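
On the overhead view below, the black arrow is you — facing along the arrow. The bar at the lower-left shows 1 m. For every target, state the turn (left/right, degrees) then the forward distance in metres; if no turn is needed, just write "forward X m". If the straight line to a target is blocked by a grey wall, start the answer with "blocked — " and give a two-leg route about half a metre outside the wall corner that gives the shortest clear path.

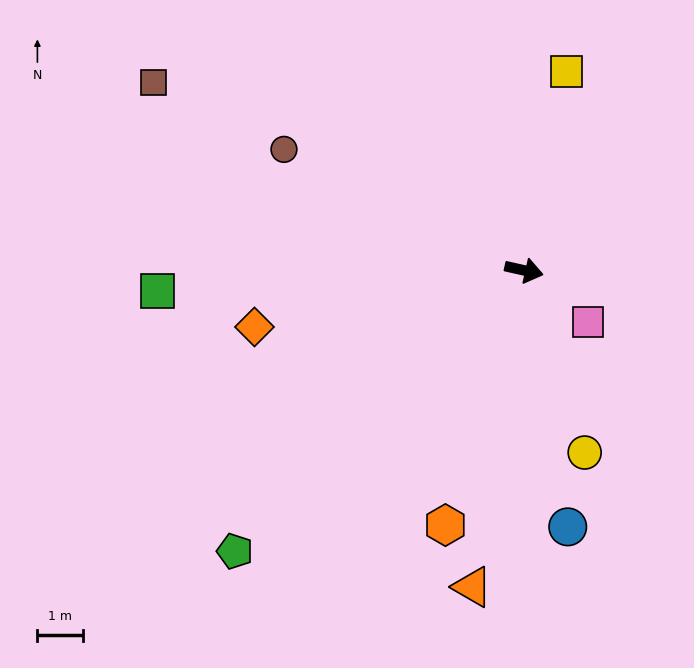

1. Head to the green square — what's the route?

turn right 164°, forward 8.0 m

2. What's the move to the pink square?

turn right 26°, forward 1.8 m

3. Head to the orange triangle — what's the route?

turn right 87°, forward 7.0 m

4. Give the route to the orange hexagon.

turn right 94°, forward 5.8 m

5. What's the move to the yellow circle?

turn right 59°, forward 4.2 m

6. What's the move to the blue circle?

turn right 68°, forward 5.7 m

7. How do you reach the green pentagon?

turn right 123°, forward 8.8 m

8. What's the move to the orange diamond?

turn right 155°, forward 6.0 m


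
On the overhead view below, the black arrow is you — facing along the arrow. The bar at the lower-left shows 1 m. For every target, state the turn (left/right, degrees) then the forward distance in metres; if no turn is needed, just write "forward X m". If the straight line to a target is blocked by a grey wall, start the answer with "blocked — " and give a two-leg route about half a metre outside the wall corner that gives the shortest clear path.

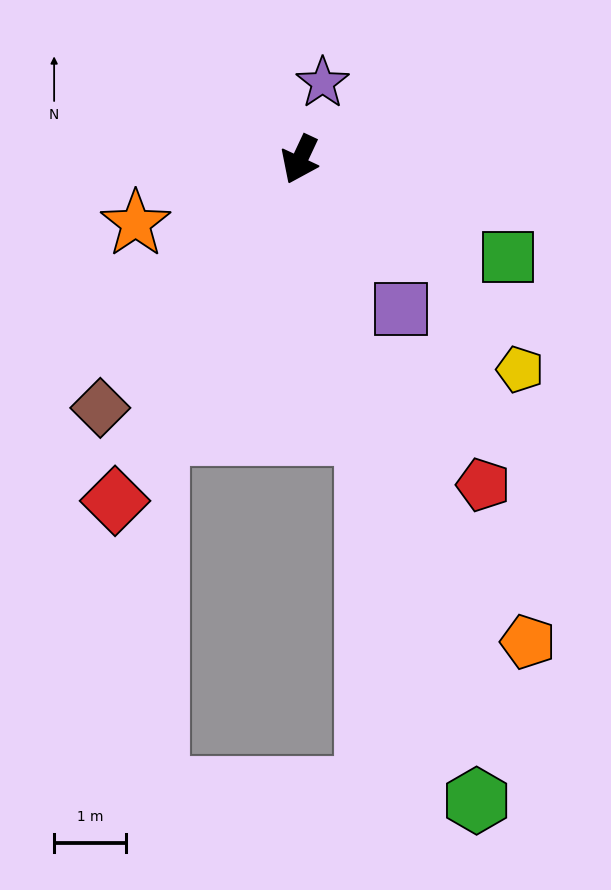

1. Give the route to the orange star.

turn right 44°, forward 2.4 m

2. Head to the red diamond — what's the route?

turn right 3°, forward 5.4 m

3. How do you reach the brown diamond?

turn right 14°, forward 4.4 m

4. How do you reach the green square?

turn left 90°, forward 3.2 m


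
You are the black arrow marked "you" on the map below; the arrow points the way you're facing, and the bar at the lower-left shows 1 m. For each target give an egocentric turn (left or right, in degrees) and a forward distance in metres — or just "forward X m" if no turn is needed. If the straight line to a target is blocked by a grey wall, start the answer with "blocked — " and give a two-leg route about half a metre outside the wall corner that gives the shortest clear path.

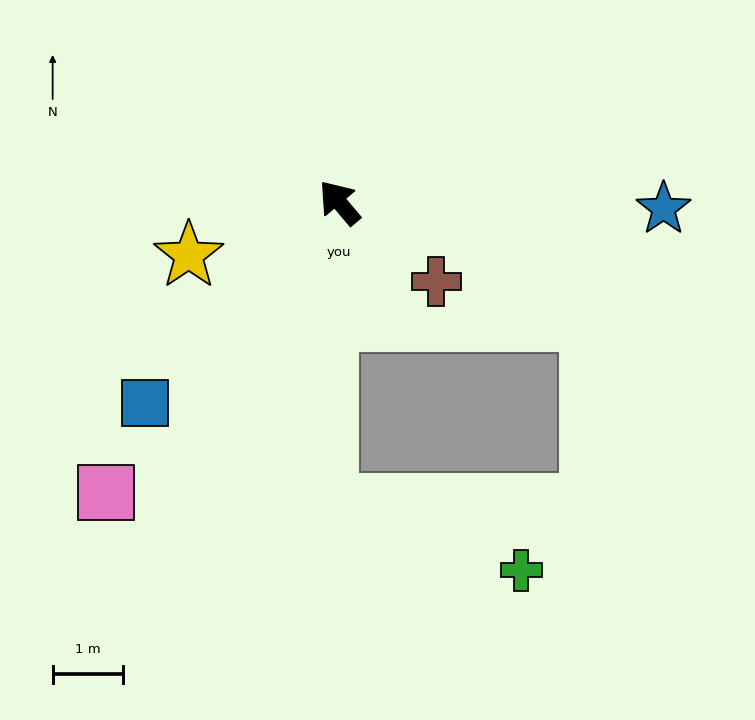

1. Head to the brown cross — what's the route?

turn right 169°, forward 1.8 m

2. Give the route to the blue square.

turn left 96°, forward 4.0 m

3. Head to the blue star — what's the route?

turn right 131°, forward 4.6 m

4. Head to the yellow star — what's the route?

turn left 69°, forward 2.3 m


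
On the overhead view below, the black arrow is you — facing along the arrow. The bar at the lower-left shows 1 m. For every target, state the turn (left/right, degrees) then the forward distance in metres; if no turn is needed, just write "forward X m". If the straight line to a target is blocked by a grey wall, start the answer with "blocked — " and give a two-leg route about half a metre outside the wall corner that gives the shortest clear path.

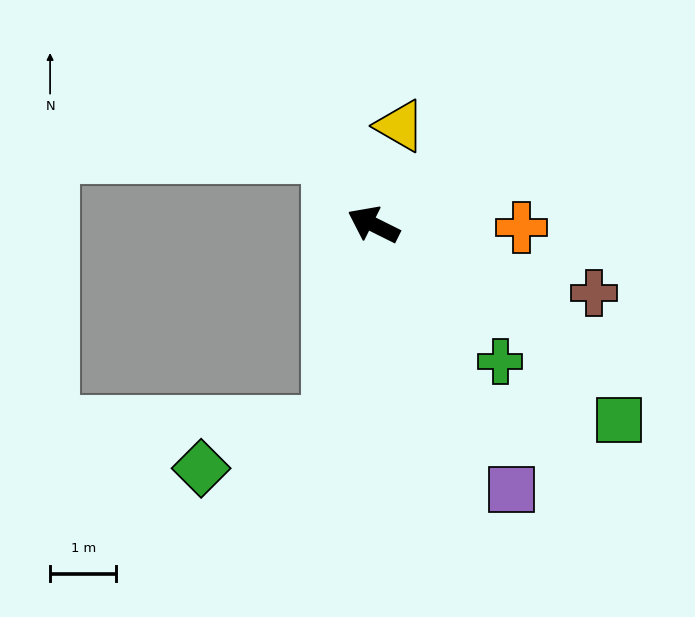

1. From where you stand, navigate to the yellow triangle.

turn right 79°, forward 1.5 m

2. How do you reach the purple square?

turn left 144°, forward 4.5 m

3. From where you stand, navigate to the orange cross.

turn right 155°, forward 2.2 m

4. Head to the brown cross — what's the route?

turn right 171°, forward 3.5 m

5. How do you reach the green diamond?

blocked — turn left 104°, forward 3.1 m, then turn right 58°, forward 2.1 m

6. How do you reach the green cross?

turn left 159°, forward 2.8 m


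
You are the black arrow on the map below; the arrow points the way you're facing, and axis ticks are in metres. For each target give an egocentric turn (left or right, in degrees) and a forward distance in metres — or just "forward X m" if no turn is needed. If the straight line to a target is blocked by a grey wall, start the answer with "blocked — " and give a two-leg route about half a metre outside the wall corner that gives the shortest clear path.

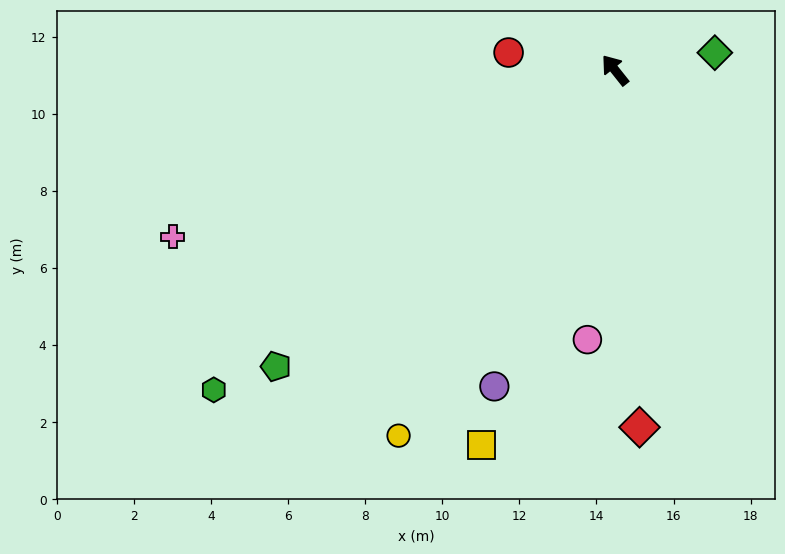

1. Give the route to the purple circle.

turn left 121°, forward 8.8 m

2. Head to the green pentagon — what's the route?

turn left 93°, forward 11.7 m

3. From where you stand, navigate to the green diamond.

turn right 119°, forward 2.6 m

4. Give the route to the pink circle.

turn left 136°, forward 7.0 m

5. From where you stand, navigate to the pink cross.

turn left 72°, forward 12.3 m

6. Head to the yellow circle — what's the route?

turn left 111°, forward 11.0 m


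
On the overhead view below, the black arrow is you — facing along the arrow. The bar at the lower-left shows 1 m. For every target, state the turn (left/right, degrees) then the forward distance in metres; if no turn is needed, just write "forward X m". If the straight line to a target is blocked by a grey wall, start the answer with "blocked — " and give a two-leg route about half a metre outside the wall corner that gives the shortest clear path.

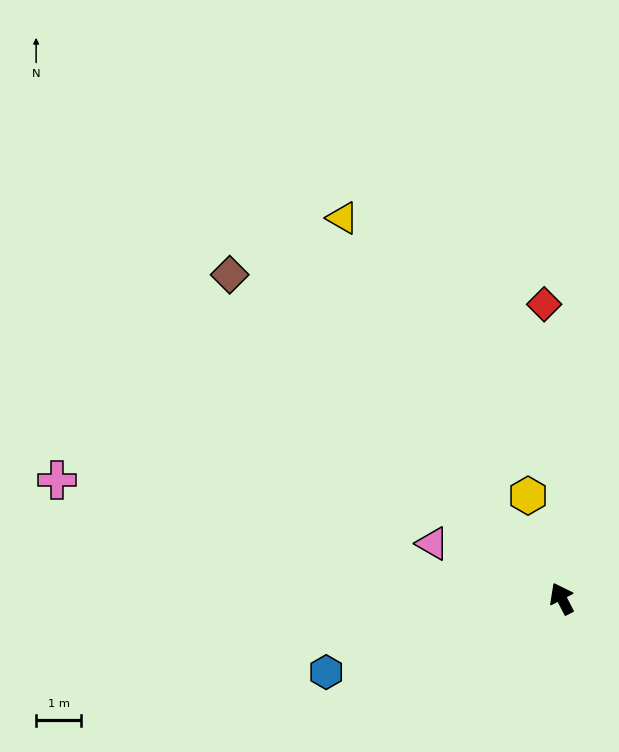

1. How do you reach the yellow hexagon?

turn right 9°, forward 2.4 m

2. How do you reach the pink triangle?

turn left 40°, forward 3.1 m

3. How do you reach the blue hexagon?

turn left 80°, forward 5.5 m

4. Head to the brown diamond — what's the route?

turn left 18°, forward 10.3 m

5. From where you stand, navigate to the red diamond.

turn right 24°, forward 6.6 m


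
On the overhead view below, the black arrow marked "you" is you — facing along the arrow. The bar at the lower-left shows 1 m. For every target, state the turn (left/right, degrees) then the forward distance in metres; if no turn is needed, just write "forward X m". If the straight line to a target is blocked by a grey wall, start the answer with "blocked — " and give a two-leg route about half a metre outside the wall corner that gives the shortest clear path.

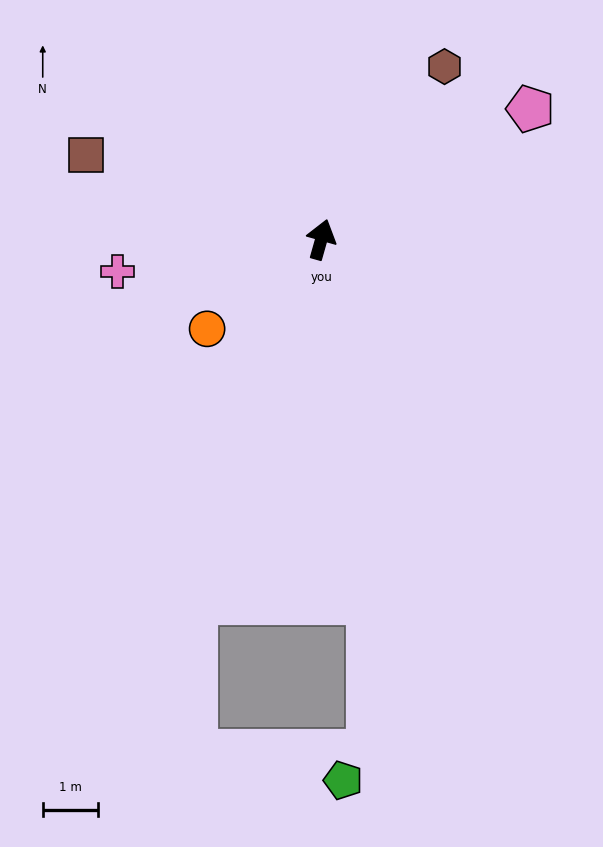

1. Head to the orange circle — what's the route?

turn left 144°, forward 2.6 m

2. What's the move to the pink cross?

turn left 115°, forward 3.7 m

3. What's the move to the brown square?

turn left 86°, forward 4.5 m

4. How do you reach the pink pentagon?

turn right 42°, forward 4.5 m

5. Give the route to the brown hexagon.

turn right 20°, forward 3.8 m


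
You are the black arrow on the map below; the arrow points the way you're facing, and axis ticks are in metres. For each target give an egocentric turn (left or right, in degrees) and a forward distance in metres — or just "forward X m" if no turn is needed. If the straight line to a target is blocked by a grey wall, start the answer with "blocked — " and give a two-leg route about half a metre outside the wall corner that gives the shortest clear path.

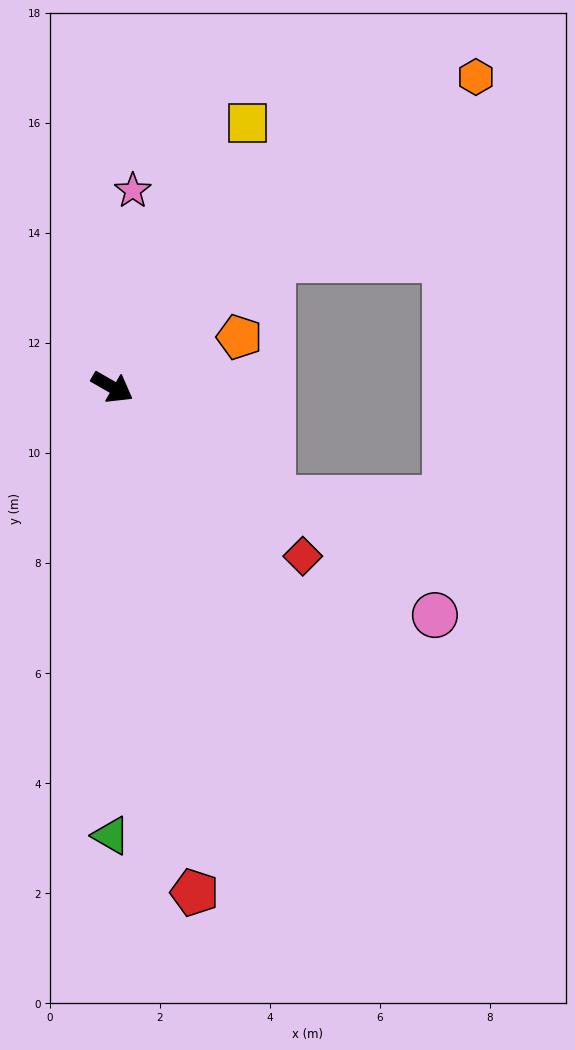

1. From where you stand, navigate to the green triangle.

turn right 60°, forward 8.2 m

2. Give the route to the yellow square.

turn left 93°, forward 5.4 m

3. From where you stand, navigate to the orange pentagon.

turn left 51°, forward 2.5 m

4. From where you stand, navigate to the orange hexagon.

turn left 70°, forward 8.7 m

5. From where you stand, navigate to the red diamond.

turn right 12°, forward 4.6 m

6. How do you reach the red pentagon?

turn right 51°, forward 9.3 m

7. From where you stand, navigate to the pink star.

turn left 114°, forward 3.6 m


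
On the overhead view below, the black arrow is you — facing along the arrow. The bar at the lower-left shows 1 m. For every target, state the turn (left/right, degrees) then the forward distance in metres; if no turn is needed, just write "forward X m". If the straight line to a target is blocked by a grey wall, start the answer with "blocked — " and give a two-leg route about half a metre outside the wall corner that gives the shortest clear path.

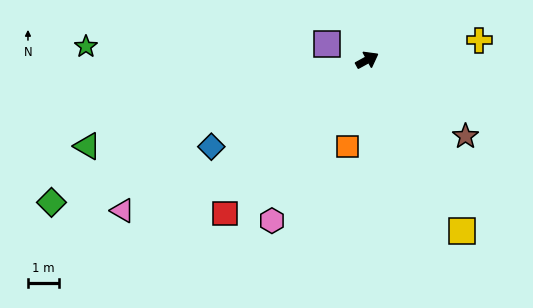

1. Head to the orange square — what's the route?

turn right 132°, forward 2.8 m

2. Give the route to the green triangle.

turn left 168°, forward 9.4 m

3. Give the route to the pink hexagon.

turn right 149°, forward 6.0 m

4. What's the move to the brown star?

turn right 67°, forward 4.0 m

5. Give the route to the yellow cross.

turn right 19°, forward 3.6 m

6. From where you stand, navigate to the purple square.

turn left 130°, forward 1.4 m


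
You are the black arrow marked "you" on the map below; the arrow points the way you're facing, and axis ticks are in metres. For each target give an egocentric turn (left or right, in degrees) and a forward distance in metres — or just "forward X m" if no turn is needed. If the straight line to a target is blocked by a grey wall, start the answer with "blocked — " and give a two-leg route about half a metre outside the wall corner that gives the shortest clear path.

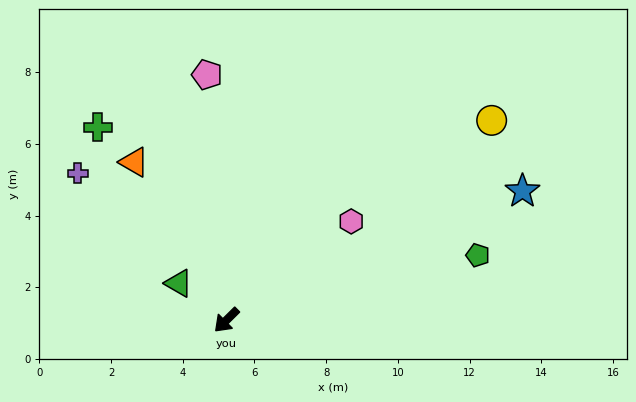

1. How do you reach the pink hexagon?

turn left 174°, forward 4.4 m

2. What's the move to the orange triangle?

turn right 104°, forward 5.1 m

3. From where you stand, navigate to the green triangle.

turn right 82°, forward 1.7 m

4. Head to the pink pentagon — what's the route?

turn right 130°, forward 6.9 m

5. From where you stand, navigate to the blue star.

turn left 159°, forward 9.0 m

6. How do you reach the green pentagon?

turn left 150°, forward 7.2 m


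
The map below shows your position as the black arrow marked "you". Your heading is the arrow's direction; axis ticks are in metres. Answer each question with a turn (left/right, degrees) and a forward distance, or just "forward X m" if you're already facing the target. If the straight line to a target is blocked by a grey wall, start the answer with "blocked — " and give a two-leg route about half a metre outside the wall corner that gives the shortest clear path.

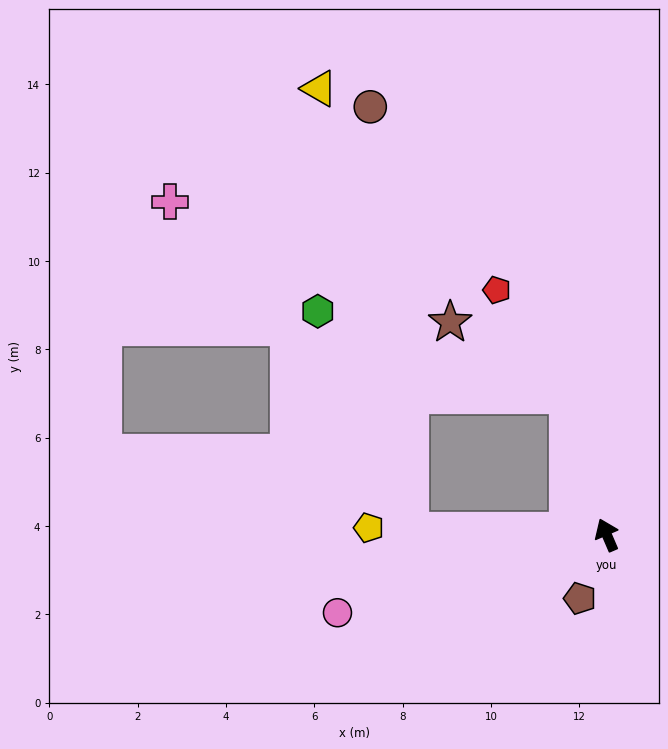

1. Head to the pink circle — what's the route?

turn left 83°, forward 6.3 m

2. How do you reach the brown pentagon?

turn left 134°, forward 1.6 m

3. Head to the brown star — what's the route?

blocked — turn right 8°, forward 3.3 m, then turn left 43°, forward 3.1 m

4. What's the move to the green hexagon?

blocked — turn right 8°, forward 3.3 m, then turn left 56°, forward 6.0 m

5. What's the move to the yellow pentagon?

turn left 65°, forward 5.4 m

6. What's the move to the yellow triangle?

blocked — turn left 66°, forward 4.5 m, then turn right 78°, forward 10.2 m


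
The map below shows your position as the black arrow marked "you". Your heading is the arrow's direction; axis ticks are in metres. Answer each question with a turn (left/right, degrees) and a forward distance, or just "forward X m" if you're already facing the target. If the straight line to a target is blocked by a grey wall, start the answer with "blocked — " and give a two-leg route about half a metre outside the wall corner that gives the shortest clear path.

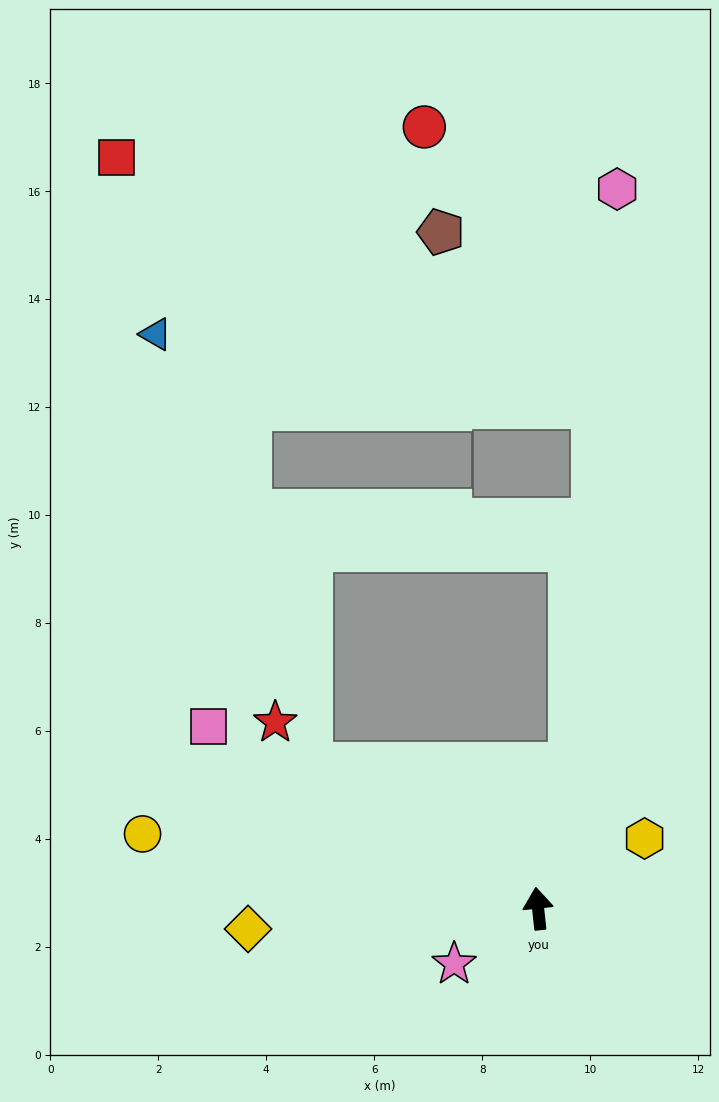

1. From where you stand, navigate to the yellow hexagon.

turn right 63°, forward 2.4 m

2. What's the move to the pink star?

turn left 117°, forward 1.9 m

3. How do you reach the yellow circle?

turn left 73°, forward 7.5 m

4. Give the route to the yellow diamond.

turn left 88°, forward 5.4 m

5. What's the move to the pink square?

turn left 55°, forward 7.0 m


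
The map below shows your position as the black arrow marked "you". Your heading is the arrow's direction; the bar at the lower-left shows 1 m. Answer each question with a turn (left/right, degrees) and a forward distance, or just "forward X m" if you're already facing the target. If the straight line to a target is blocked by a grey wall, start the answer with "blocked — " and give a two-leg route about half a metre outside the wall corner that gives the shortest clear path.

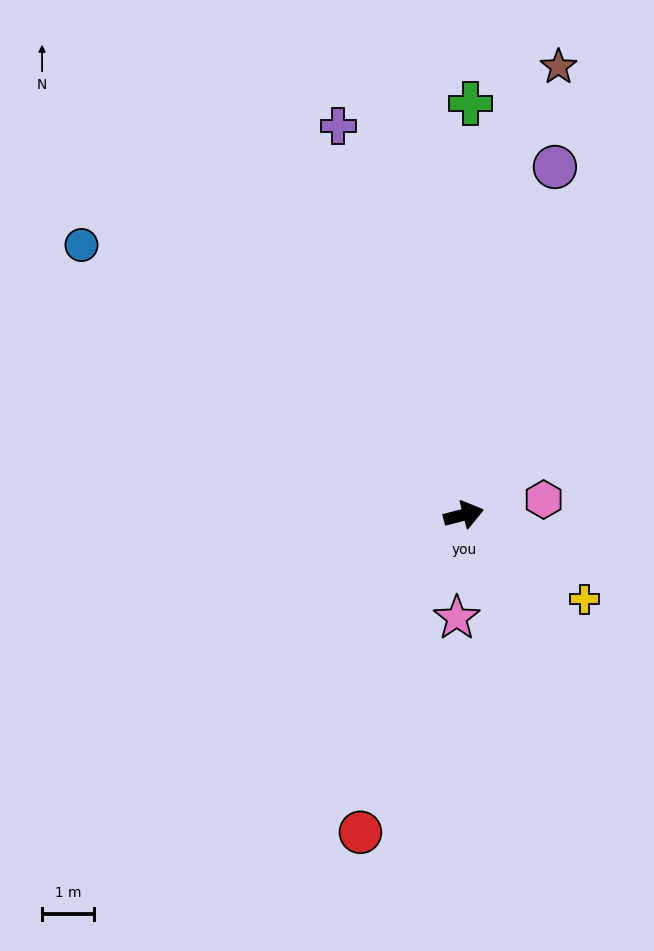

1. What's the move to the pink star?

turn right 108°, forward 2.0 m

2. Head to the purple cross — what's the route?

turn left 93°, forward 7.9 m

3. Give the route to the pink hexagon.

turn right 4°, forward 1.6 m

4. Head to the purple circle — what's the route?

turn left 61°, forward 6.9 m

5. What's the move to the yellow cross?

turn right 49°, forward 2.8 m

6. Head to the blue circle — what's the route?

turn left 130°, forward 9.0 m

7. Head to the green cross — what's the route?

turn left 75°, forward 7.9 m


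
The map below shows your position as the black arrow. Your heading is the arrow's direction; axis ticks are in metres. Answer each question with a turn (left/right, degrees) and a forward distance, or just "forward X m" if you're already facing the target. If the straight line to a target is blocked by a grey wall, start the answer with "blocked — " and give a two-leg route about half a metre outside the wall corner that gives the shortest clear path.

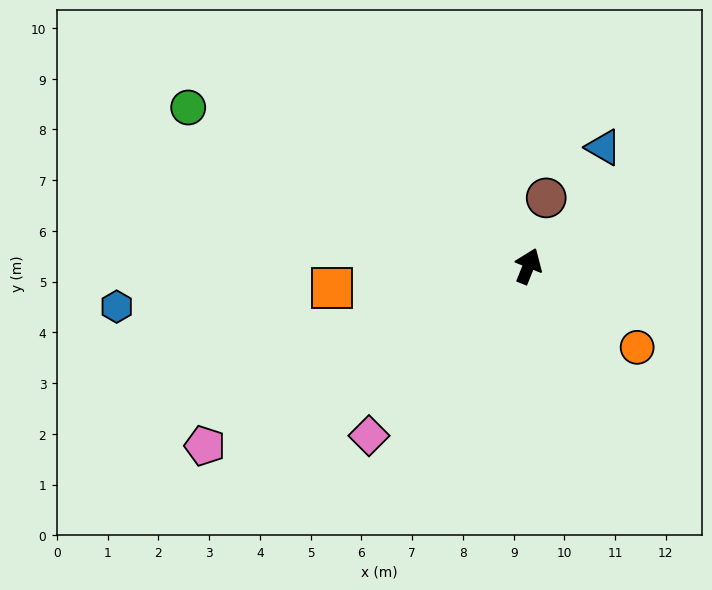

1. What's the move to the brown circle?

turn left 7°, forward 1.4 m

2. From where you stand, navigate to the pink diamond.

turn left 159°, forward 4.6 m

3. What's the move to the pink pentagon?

turn left 141°, forward 7.3 m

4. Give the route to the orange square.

turn left 118°, forward 3.9 m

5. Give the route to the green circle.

turn left 87°, forward 7.4 m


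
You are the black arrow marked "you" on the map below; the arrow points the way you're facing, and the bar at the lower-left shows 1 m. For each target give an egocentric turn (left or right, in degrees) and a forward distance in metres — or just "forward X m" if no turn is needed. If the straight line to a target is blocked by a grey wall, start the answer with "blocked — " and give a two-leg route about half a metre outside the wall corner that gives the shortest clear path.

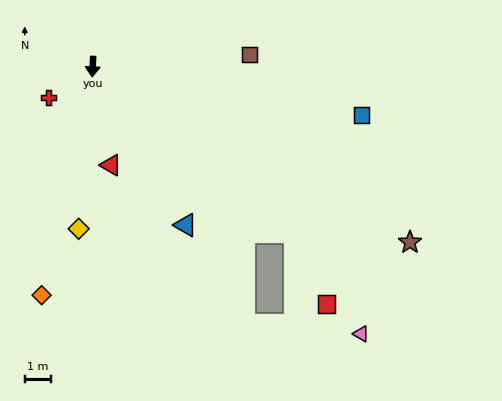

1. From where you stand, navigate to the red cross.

turn right 52°, forward 2.0 m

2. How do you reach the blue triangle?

turn left 33°, forward 6.9 m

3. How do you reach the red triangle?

turn left 13°, forward 3.8 m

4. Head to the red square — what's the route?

blocked — turn left 54°, forward 9.9 m, then turn right 27°, forward 3.0 m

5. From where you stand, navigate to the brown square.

turn left 97°, forward 6.0 m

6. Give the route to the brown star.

turn left 64°, forward 13.7 m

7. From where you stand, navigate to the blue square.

turn left 83°, forward 10.3 m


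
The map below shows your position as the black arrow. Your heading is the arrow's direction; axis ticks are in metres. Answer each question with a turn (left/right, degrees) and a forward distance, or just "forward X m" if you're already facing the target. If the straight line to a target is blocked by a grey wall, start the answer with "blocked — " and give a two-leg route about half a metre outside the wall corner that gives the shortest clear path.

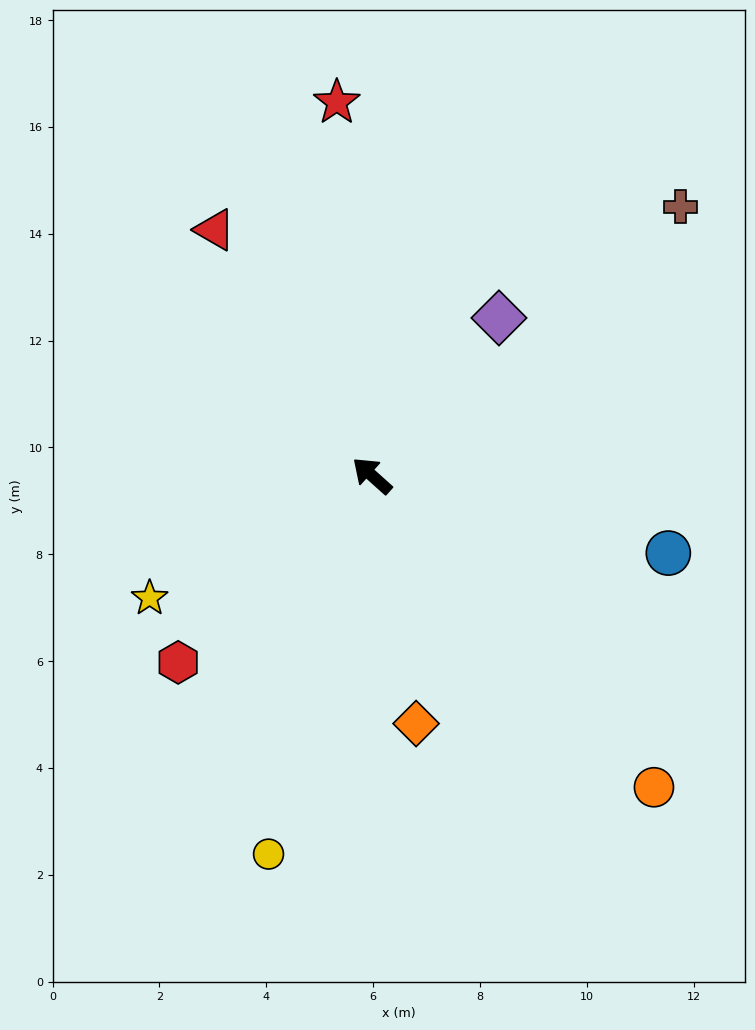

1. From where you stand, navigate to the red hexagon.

turn left 86°, forward 5.0 m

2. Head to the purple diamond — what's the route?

turn right 87°, forward 3.8 m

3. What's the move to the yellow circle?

turn left 117°, forward 7.3 m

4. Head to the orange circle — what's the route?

turn left 174°, forward 7.9 m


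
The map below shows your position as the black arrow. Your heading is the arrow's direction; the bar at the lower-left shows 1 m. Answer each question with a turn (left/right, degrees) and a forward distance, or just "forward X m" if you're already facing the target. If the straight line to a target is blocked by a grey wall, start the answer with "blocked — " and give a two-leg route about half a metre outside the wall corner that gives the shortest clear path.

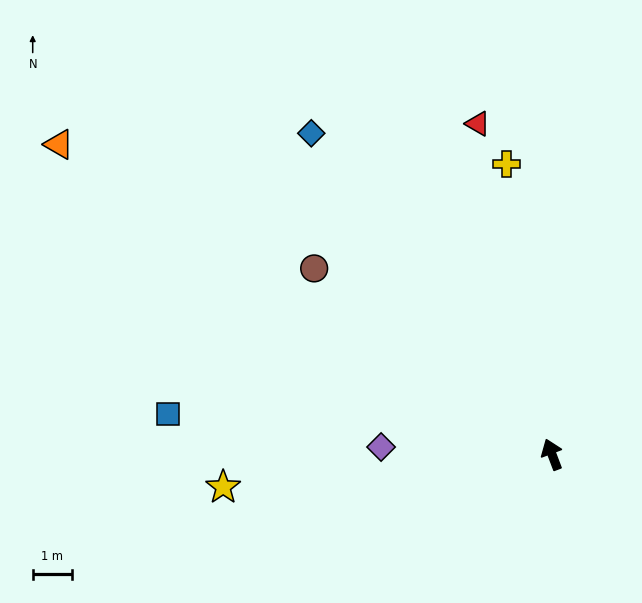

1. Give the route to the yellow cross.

turn right 12°, forward 7.5 m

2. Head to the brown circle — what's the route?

turn left 31°, forward 7.7 m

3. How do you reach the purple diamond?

turn left 67°, forward 4.4 m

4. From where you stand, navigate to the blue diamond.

turn left 16°, forward 10.3 m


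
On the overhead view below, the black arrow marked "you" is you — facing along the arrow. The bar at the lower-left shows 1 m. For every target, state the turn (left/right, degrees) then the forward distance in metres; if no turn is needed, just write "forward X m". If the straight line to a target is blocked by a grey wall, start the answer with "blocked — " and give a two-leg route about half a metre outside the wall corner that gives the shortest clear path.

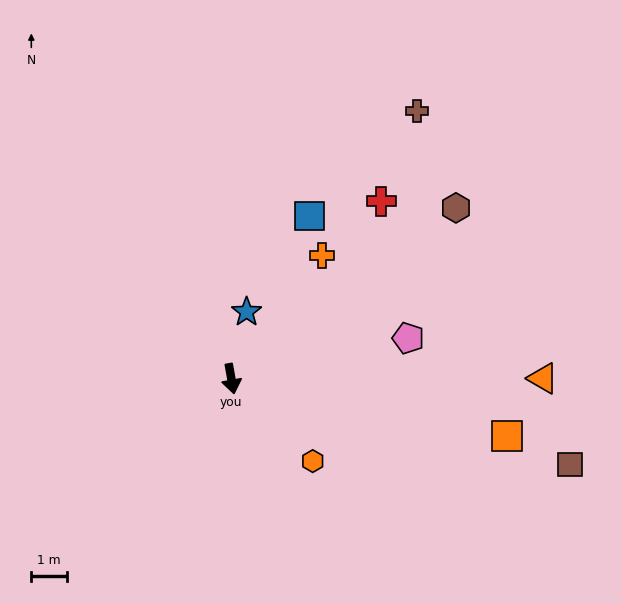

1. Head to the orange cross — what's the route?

turn left 133°, forward 4.3 m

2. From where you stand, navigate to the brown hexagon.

turn left 117°, forward 7.9 m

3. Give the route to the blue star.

turn left 157°, forward 1.9 m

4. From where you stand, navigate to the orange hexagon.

turn left 34°, forward 3.2 m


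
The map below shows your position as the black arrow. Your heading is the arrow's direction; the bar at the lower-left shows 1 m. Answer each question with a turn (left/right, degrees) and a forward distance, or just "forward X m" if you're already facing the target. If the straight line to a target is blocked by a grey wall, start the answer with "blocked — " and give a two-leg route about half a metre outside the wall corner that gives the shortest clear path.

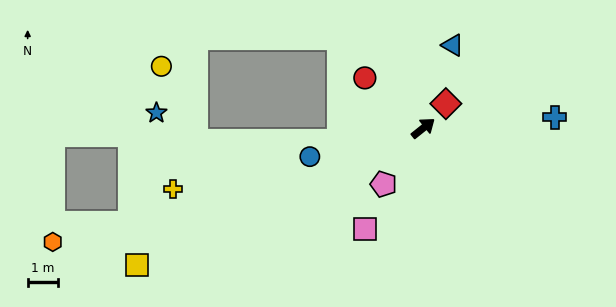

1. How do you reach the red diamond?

turn left 9°, forward 1.1 m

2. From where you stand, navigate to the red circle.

turn left 101°, forward 2.6 m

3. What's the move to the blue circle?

turn left 155°, forward 3.9 m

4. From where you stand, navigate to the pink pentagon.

turn right 164°, forward 2.3 m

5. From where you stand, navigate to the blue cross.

turn right 34°, forward 4.4 m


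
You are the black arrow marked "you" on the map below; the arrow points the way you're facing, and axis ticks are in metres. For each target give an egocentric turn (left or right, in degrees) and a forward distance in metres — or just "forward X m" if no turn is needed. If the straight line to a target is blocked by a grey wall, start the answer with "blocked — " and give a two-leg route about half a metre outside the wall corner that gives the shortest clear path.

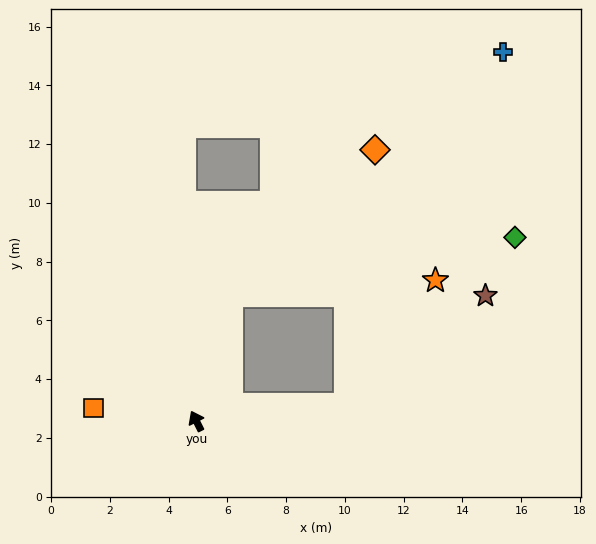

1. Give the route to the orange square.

turn left 56°, forward 3.5 m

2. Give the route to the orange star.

blocked — turn right 111°, forward 5.1 m, then turn left 49°, forward 5.2 m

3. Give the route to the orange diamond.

blocked — turn right 42°, forward 4.5 m, then turn right 30°, forward 7.0 m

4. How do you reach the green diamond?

blocked — turn right 111°, forward 5.1 m, then turn left 39°, forward 8.1 m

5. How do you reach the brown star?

blocked — turn right 111°, forward 5.1 m, then turn left 33°, forward 6.0 m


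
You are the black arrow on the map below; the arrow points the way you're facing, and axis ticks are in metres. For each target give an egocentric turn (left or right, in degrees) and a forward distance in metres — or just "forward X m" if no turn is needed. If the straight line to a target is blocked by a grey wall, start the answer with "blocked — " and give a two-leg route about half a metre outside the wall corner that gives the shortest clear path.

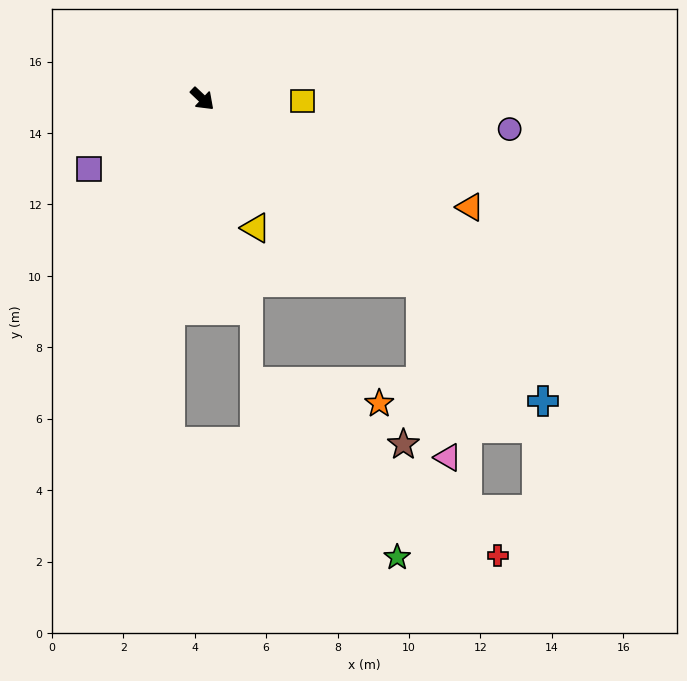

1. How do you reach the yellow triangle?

turn right 24°, forward 3.9 m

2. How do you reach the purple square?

turn right 105°, forward 3.7 m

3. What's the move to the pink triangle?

blocked — turn left 4°, forward 8.0 m, then turn right 42°, forward 5.0 m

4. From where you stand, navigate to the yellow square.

turn left 42°, forward 2.8 m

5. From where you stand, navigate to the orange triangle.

turn left 21°, forward 8.1 m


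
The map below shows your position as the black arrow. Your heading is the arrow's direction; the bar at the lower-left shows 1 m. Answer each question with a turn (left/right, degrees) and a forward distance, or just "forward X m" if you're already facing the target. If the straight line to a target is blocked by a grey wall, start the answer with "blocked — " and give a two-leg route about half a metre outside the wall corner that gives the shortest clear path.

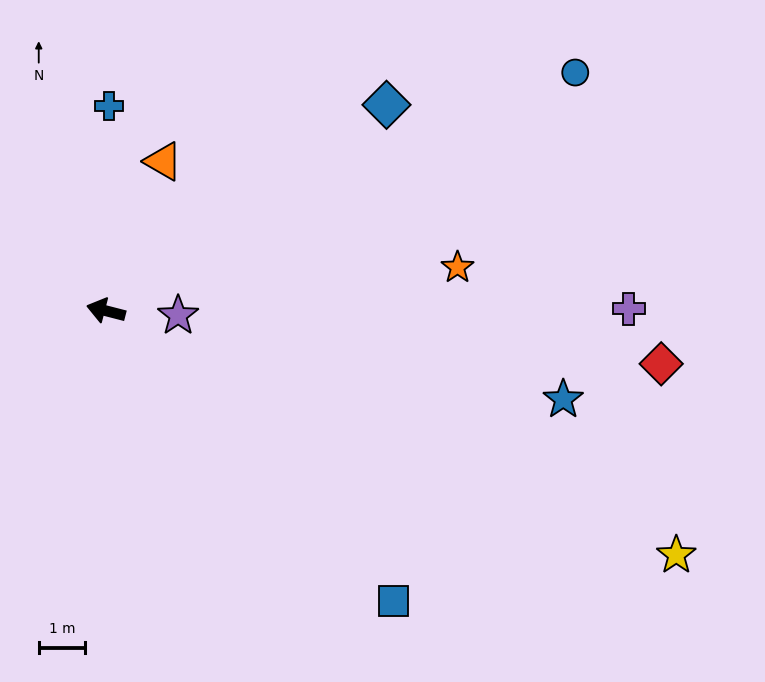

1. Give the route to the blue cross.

turn right 76°, forward 4.4 m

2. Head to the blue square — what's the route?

turn left 149°, forward 8.8 m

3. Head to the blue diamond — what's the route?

turn right 129°, forward 7.5 m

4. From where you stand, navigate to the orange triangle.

turn right 97°, forward 3.5 m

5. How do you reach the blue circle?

turn right 139°, forward 11.4 m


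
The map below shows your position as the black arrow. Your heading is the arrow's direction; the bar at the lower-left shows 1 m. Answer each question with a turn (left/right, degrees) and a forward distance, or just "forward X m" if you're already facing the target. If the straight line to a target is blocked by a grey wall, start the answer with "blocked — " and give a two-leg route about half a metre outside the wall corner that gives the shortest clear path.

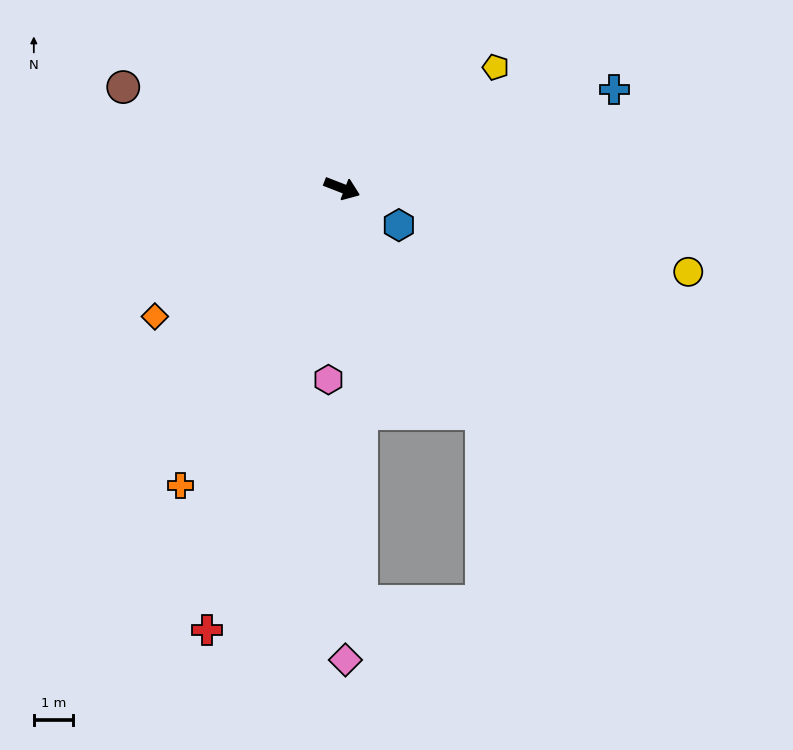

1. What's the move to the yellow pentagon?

turn left 59°, forward 5.0 m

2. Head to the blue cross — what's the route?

turn left 41°, forward 7.5 m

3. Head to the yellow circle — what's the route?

turn left 8°, forward 9.2 m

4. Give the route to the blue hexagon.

turn right 12°, forward 1.7 m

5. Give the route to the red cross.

turn right 86°, forward 11.9 m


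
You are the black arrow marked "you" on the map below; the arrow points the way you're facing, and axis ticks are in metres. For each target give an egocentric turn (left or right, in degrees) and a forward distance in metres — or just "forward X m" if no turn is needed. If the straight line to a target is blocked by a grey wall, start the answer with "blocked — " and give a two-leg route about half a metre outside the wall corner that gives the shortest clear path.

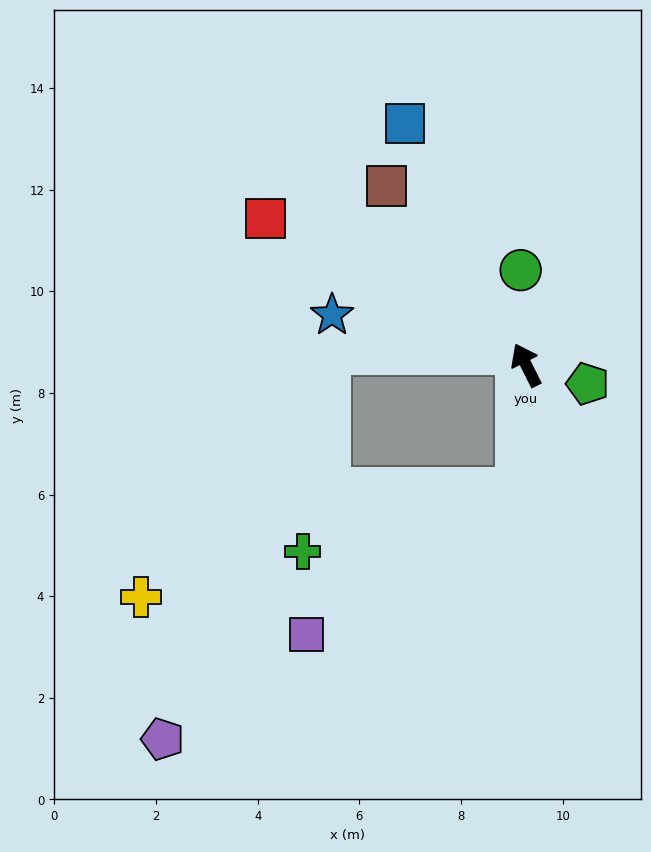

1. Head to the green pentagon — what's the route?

turn right 134°, forward 1.3 m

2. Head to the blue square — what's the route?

forward 5.3 m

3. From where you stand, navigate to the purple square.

blocked — turn left 149°, forward 2.4 m, then turn right 51°, forward 5.0 m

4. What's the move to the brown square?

turn left 11°, forward 4.5 m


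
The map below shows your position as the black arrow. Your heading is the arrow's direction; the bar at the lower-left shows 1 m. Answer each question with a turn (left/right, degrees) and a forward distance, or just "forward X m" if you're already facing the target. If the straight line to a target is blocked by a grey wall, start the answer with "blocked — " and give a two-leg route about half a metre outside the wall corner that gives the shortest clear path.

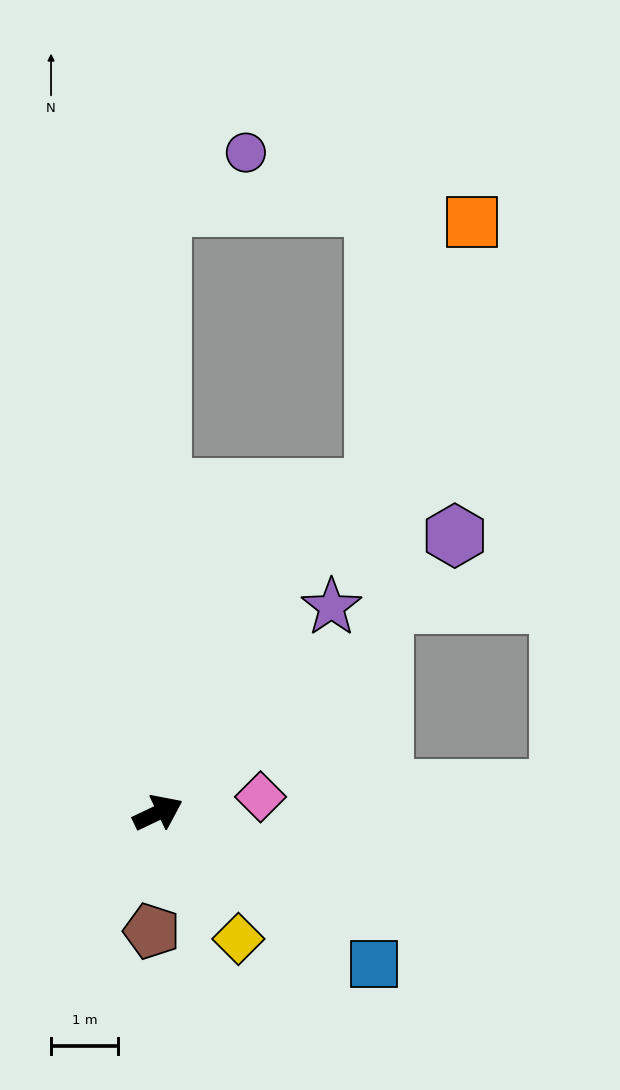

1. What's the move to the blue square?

turn right 60°, forward 3.9 m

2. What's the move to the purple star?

turn left 24°, forward 4.0 m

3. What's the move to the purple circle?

blocked — turn left 64°, forward 9.0 m, then turn right 56°, forward 1.5 m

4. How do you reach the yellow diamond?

turn right 83°, forward 2.2 m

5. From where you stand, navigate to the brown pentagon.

turn right 118°, forward 1.8 m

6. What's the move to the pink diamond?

turn right 17°, forward 1.5 m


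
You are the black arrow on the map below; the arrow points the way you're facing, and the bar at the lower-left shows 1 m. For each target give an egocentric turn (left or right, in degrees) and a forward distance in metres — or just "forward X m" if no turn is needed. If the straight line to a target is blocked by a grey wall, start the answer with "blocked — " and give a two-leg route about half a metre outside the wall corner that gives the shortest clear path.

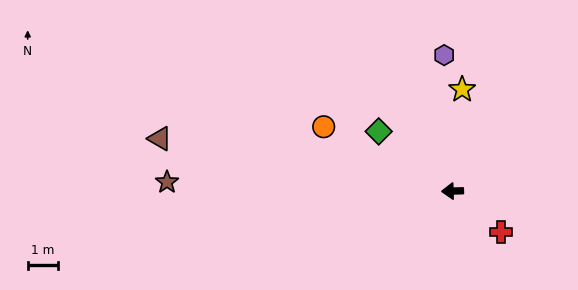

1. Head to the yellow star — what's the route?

turn right 97°, forward 3.4 m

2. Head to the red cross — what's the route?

turn left 138°, forward 2.1 m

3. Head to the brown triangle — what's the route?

turn right 12°, forward 9.9 m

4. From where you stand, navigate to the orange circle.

turn right 28°, forward 4.8 m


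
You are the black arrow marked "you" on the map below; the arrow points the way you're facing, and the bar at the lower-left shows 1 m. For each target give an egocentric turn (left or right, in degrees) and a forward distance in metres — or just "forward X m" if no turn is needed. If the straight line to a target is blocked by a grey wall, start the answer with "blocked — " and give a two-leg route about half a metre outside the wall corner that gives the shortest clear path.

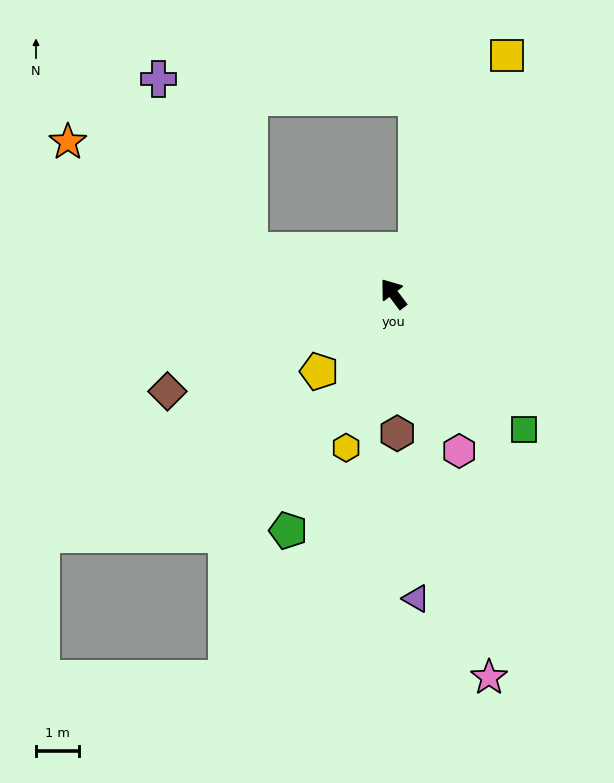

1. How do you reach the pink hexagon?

turn left 166°, forward 4.0 m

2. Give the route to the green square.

turn right 173°, forward 4.4 m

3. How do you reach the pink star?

turn left 157°, forward 9.2 m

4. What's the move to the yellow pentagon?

turn left 99°, forward 2.5 m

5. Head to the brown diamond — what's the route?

turn left 76°, forward 5.7 m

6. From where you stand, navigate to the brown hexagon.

turn left 144°, forward 3.3 m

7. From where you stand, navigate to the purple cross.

blocked — turn left 36°, forward 3.5 m, then turn right 45°, forward 4.5 m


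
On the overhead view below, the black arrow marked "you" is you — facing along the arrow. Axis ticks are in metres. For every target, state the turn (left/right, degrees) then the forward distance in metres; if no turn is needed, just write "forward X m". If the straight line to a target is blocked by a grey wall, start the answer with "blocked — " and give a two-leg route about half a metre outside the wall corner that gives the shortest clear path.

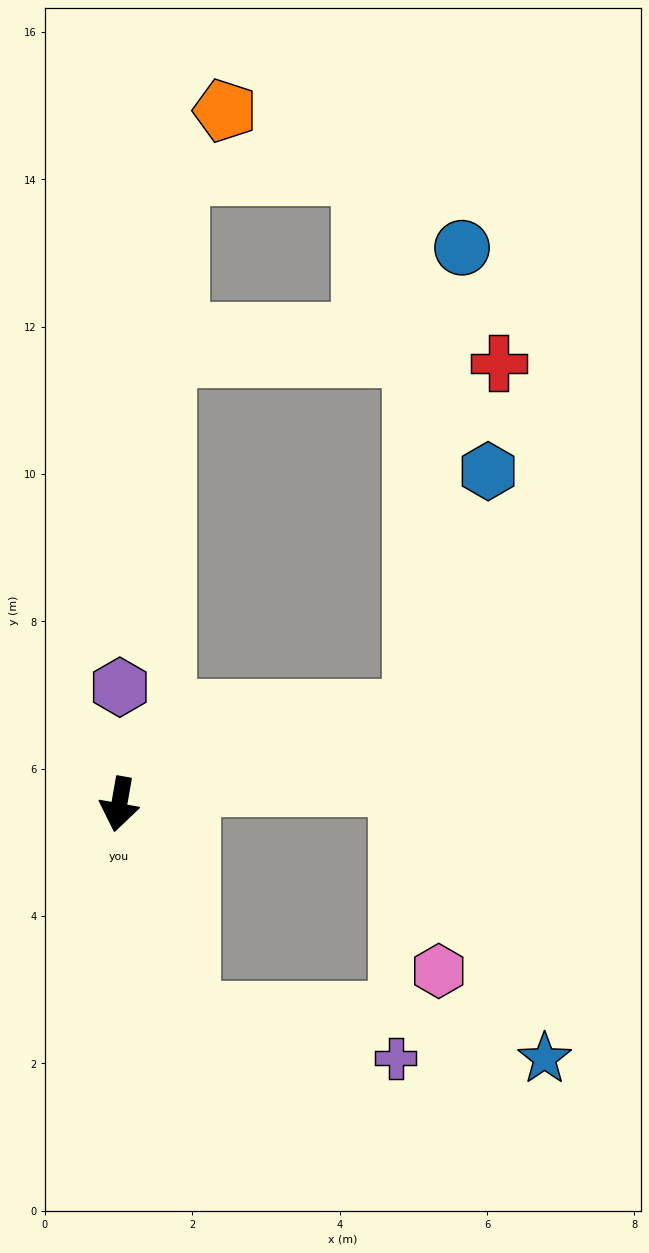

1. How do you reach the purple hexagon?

turn right 170°, forward 1.6 m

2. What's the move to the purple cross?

blocked — turn left 29°, forward 3.0 m, then turn left 59°, forward 2.9 m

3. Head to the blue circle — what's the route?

blocked — turn left 117°, forward 4.2 m, then turn left 67°, forward 6.3 m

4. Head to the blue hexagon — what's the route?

blocked — turn left 117°, forward 4.2 m, then turn left 56°, forward 3.4 m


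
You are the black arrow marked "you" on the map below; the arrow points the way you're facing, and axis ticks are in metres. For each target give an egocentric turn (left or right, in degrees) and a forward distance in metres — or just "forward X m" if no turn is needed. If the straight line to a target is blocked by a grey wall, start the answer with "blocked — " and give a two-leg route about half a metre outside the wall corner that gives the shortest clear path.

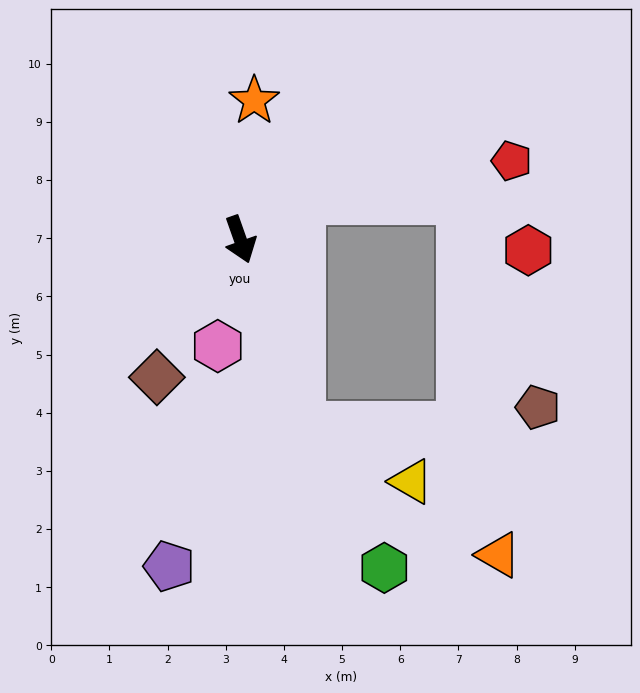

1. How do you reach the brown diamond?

turn right 51°, forward 2.8 m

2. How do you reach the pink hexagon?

turn right 31°, forward 1.9 m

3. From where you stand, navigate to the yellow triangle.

blocked — forward 3.4 m, then turn left 44°, forward 2.1 m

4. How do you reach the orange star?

turn left 155°, forward 2.4 m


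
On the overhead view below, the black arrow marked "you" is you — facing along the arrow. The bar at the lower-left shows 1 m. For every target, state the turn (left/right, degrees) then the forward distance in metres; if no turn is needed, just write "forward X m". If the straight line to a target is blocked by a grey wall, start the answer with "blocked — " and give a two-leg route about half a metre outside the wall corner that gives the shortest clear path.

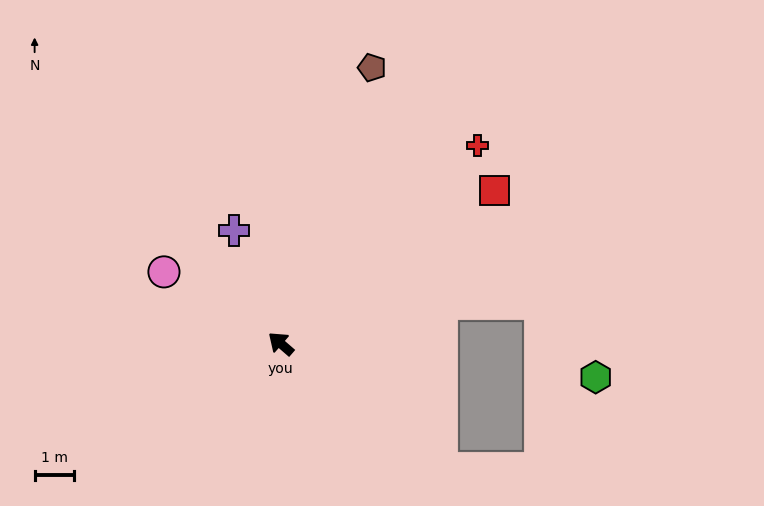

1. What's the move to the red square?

turn right 103°, forward 6.7 m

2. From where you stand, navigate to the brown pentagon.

turn right 67°, forward 7.4 m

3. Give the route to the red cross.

turn right 94°, forward 7.1 m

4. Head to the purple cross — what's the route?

turn right 27°, forward 3.1 m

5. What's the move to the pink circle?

turn left 9°, forward 3.5 m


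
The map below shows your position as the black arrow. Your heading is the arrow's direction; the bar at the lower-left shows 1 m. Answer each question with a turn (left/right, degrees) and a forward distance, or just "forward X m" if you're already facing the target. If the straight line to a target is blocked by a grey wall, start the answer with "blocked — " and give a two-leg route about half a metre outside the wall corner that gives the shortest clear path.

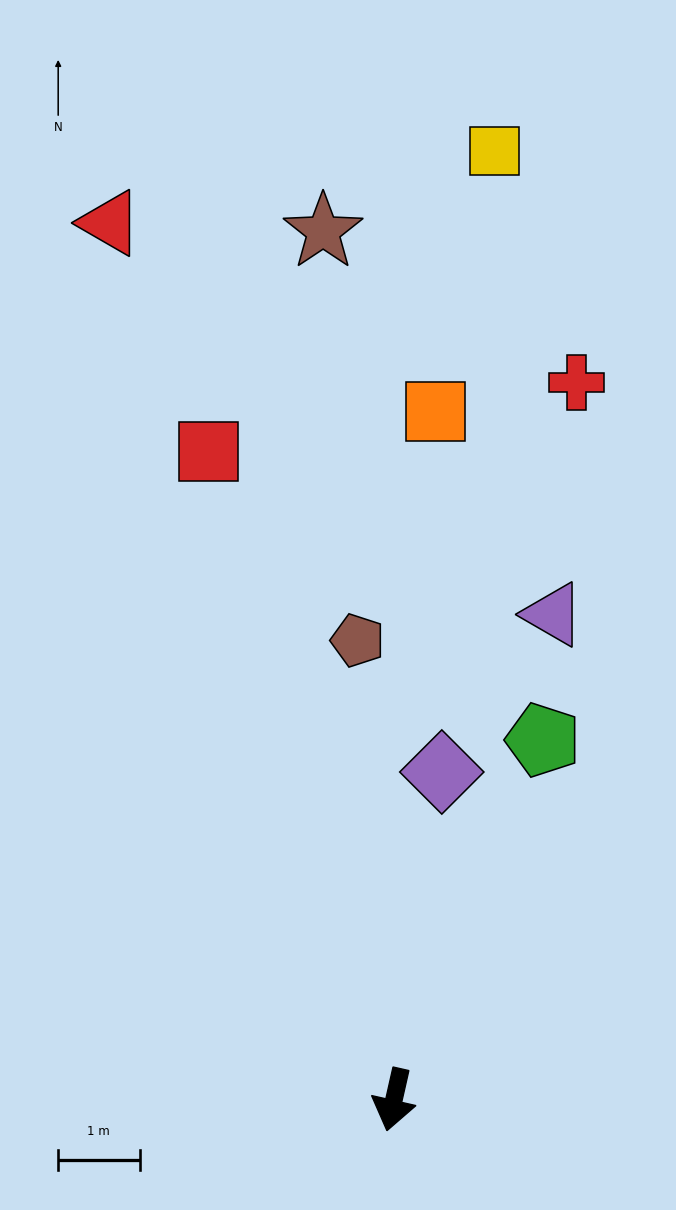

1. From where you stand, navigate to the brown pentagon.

turn right 163°, forward 5.7 m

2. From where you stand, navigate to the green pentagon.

turn left 170°, forward 4.8 m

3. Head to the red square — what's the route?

turn right 151°, forward 8.3 m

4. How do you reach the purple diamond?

turn right 176°, forward 4.1 m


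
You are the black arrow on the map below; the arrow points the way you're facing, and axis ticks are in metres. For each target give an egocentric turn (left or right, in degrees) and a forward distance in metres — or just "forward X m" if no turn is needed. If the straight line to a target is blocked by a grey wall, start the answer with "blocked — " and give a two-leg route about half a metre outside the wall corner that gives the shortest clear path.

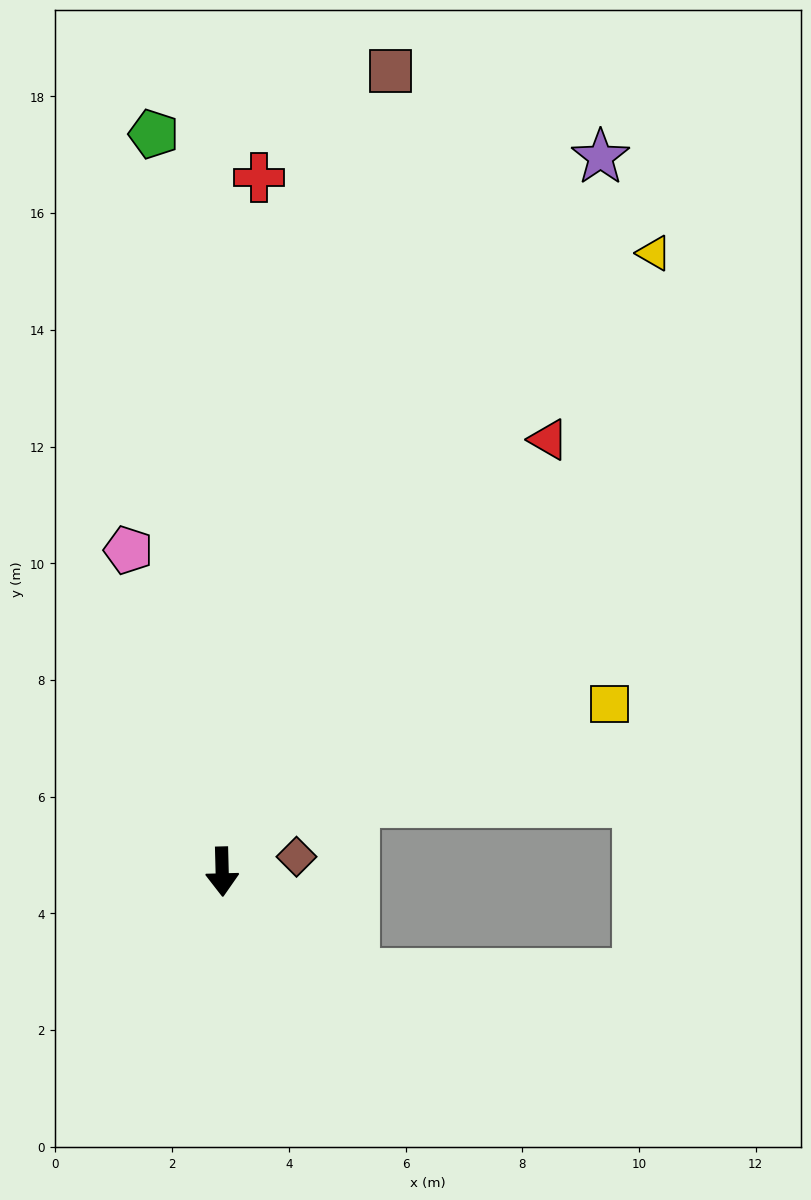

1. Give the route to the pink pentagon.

turn right 165°, forward 5.7 m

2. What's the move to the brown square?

turn left 167°, forward 14.0 m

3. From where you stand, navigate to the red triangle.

turn left 141°, forward 9.3 m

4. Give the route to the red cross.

turn left 176°, forward 11.9 m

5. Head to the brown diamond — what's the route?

turn left 100°, forward 1.3 m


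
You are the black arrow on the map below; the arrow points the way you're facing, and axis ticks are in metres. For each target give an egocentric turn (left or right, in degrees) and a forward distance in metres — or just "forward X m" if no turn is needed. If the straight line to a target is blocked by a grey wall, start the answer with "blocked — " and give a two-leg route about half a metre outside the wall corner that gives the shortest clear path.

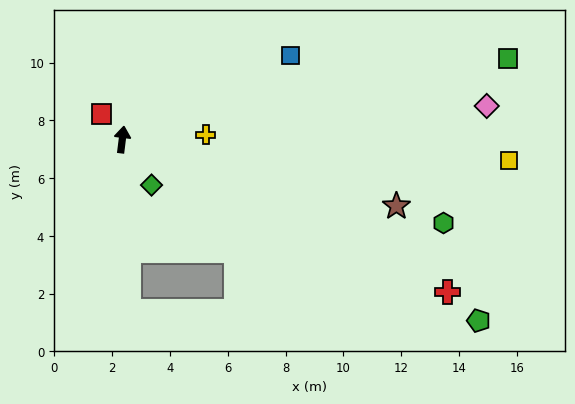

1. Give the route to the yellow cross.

turn right 80°, forward 2.9 m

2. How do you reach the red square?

turn left 46°, forward 1.1 m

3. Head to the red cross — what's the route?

turn right 108°, forward 12.4 m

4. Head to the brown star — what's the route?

turn right 97°, forward 9.8 m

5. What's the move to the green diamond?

turn right 140°, forward 1.9 m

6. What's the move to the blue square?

turn right 56°, forward 6.5 m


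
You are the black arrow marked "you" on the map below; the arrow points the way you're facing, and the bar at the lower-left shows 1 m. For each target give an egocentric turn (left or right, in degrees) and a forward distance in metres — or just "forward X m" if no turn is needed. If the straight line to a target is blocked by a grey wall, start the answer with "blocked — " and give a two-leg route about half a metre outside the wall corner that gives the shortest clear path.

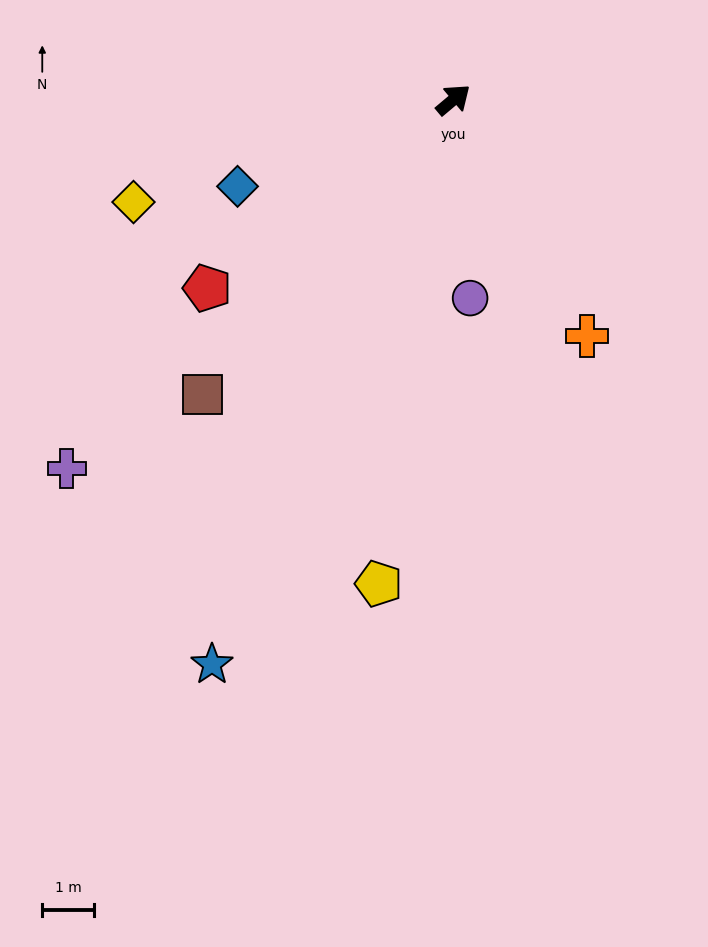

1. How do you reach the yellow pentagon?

turn right 139°, forward 9.4 m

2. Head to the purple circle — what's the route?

turn right 125°, forward 3.8 m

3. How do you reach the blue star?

turn right 153°, forward 11.8 m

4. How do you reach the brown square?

turn right 170°, forward 7.4 m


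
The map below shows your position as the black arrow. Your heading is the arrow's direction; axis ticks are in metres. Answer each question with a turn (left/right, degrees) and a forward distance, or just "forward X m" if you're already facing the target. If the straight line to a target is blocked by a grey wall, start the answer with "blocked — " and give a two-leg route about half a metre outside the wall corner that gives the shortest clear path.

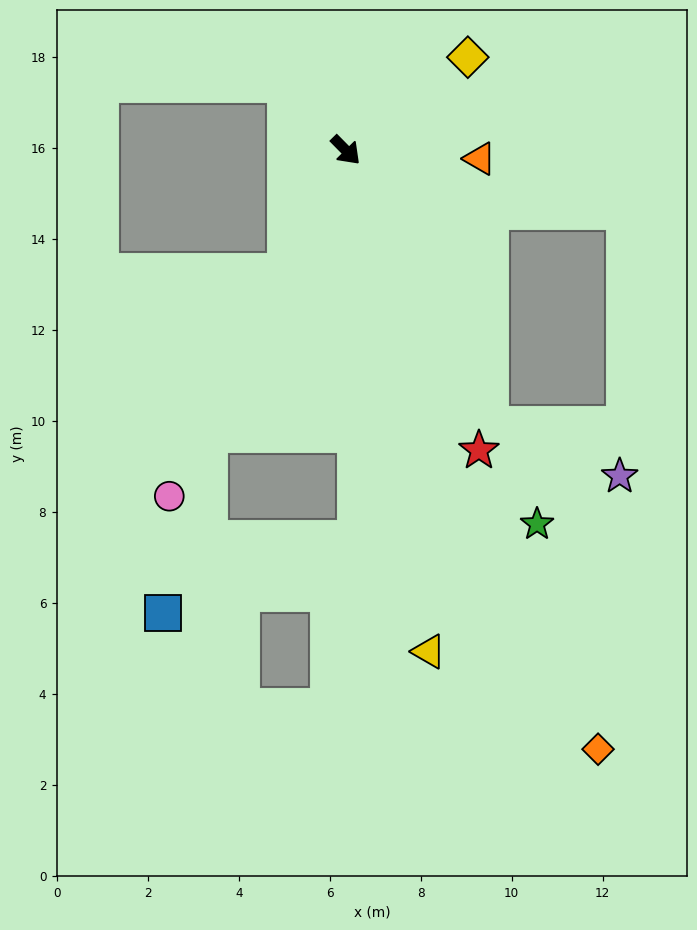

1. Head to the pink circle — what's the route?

turn right 72°, forward 8.5 m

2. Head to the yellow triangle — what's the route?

turn right 35°, forward 11.2 m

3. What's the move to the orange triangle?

turn left 42°, forward 2.9 m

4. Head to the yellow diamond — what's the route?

turn left 83°, forward 3.4 m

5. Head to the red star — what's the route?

turn right 21°, forward 7.2 m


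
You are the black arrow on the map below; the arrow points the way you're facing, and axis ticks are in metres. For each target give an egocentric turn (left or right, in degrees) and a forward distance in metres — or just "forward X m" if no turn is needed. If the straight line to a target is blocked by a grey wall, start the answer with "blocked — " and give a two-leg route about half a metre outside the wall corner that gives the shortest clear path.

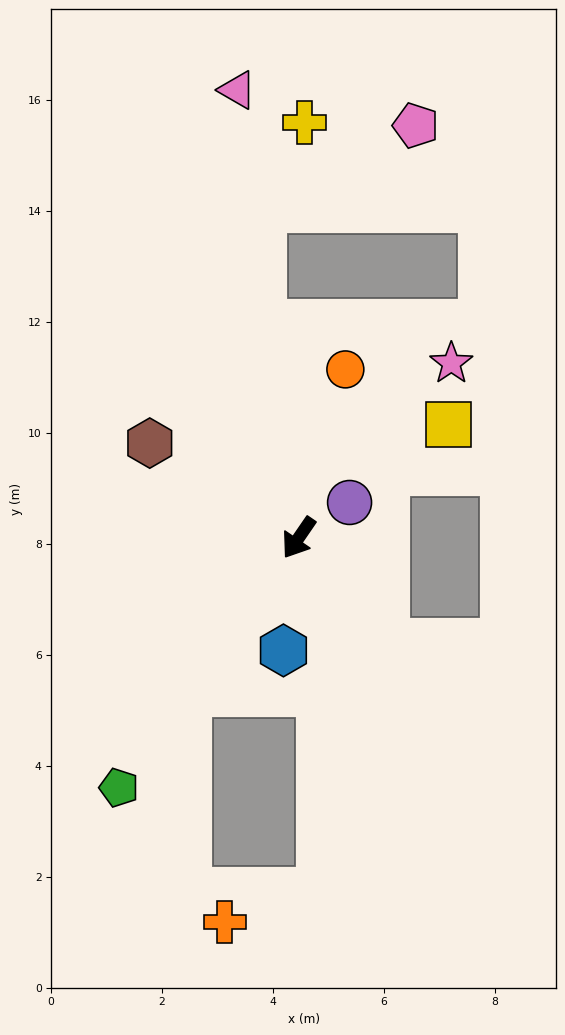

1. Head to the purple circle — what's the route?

turn left 159°, forward 1.1 m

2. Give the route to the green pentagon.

forward 5.5 m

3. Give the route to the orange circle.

turn right 161°, forward 3.2 m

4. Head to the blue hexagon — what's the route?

turn left 27°, forward 2.0 m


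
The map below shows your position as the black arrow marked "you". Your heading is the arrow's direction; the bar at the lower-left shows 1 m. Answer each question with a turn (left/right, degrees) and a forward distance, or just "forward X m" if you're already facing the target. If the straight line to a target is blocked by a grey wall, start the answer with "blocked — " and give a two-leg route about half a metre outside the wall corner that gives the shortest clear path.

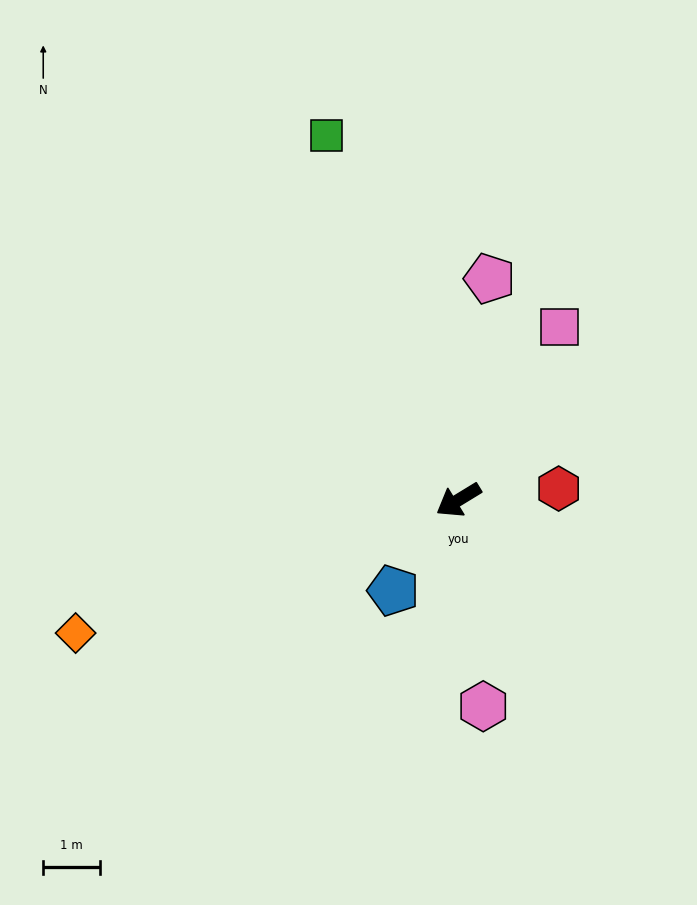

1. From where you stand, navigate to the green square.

turn right 101°, forward 6.9 m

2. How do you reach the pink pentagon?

turn right 129°, forward 4.0 m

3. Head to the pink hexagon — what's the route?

turn left 65°, forward 3.7 m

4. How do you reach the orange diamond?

turn right 12°, forward 7.2 m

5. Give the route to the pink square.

turn right 152°, forward 3.6 m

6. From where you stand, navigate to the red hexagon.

turn left 155°, forward 1.8 m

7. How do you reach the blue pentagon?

turn left 23°, forward 2.0 m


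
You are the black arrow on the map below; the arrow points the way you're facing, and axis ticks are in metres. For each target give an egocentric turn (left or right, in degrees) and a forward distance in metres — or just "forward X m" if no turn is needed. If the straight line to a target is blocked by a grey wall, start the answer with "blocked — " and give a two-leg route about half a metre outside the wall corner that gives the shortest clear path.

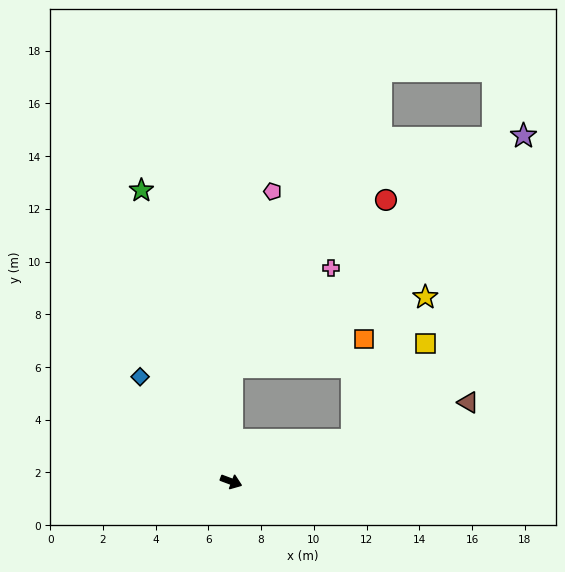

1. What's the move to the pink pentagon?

blocked — turn left 110°, forward 4.3 m, then turn right 13°, forward 6.8 m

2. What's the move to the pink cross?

blocked — turn left 110°, forward 4.3 m, then turn right 44°, forward 5.3 m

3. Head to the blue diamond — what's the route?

turn left 152°, forward 5.3 m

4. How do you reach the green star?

turn left 128°, forward 11.6 m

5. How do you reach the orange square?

blocked — turn left 39°, forward 4.9 m, then turn left 65°, forward 3.9 m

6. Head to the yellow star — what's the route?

blocked — turn left 39°, forward 4.9 m, then turn left 44°, forward 6.1 m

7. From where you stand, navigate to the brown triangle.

turn left 39°, forward 9.5 m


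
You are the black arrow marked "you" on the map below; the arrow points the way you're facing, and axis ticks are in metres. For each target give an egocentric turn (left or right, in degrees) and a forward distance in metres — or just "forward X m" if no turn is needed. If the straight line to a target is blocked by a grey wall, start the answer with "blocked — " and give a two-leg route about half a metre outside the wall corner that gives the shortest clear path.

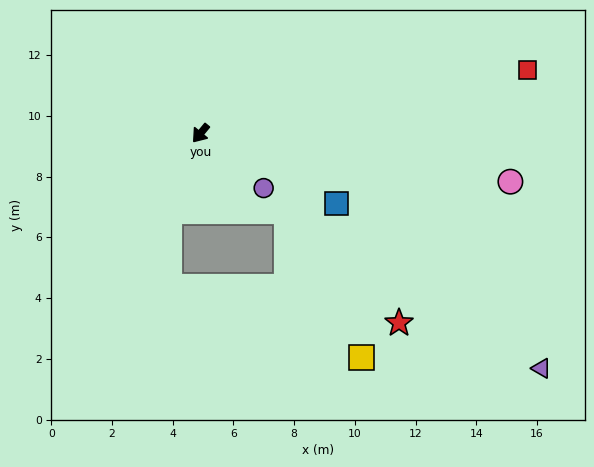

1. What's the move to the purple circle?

turn left 89°, forward 2.8 m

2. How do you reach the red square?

turn left 140°, forward 11.0 m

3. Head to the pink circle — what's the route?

turn left 121°, forward 10.3 m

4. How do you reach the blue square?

turn left 102°, forward 5.0 m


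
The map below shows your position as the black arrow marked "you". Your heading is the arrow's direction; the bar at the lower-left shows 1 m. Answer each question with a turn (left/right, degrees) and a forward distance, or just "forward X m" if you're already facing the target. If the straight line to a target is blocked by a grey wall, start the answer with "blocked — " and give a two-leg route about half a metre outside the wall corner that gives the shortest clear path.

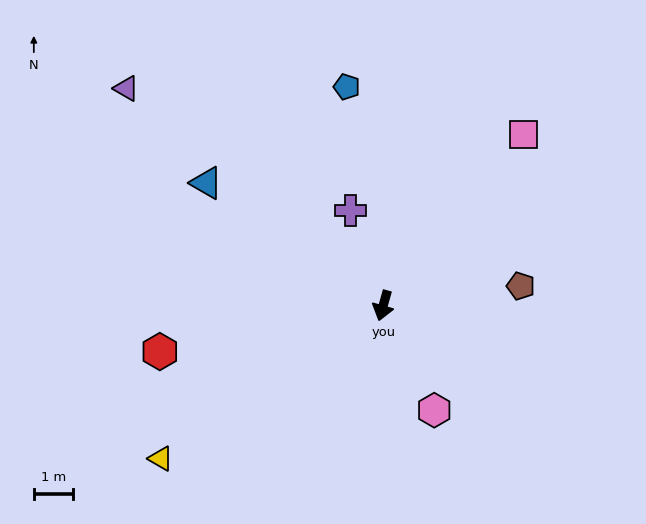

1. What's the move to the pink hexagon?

turn left 42°, forward 3.0 m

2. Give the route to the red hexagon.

turn right 63°, forward 5.8 m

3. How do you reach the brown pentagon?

turn left 114°, forward 3.6 m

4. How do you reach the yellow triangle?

turn right 40°, forward 6.9 m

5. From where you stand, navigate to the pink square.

turn left 156°, forward 5.7 m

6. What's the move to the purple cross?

turn right 145°, forward 2.6 m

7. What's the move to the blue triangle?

turn right 109°, forward 5.5 m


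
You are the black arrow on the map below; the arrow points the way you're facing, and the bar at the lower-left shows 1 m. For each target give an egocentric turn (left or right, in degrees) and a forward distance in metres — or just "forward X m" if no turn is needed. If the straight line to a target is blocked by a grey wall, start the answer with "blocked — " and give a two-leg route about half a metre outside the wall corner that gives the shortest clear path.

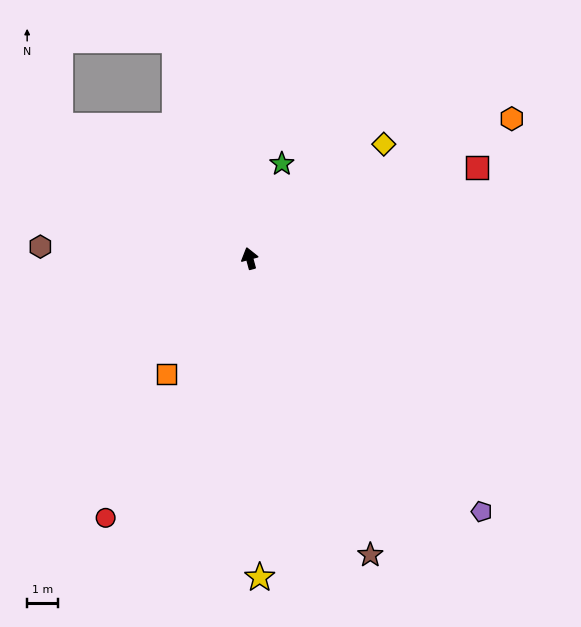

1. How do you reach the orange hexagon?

turn right 77°, forward 9.7 m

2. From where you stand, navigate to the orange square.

turn left 129°, forward 4.7 m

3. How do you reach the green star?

turn right 34°, forward 3.3 m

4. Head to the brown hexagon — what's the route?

turn left 72°, forward 6.8 m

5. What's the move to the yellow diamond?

turn right 65°, forward 5.8 m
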